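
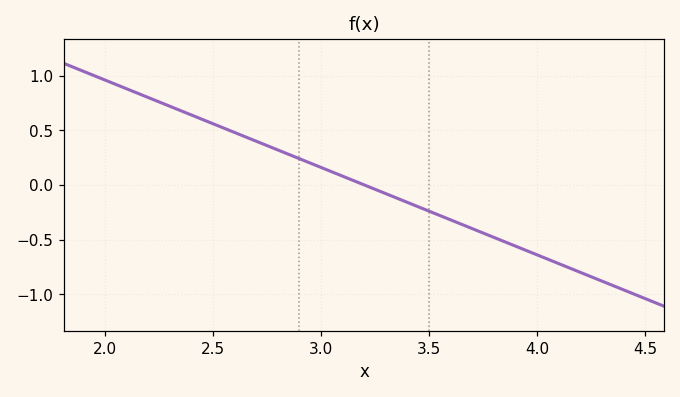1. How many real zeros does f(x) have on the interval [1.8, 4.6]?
1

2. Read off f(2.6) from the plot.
0.48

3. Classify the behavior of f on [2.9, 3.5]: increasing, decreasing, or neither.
decreasing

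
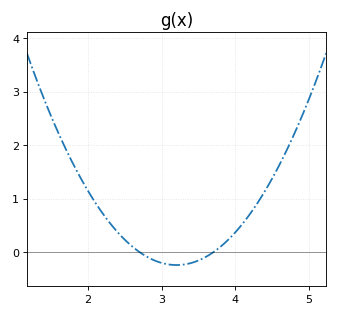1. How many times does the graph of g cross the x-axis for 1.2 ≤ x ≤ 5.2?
2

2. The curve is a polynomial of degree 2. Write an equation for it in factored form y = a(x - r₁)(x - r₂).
y = 0.96(x - 2.7)(x - 3.7)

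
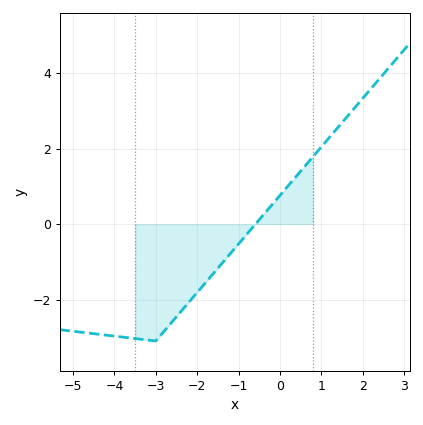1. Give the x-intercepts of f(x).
-0.6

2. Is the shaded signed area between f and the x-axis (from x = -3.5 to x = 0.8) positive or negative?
negative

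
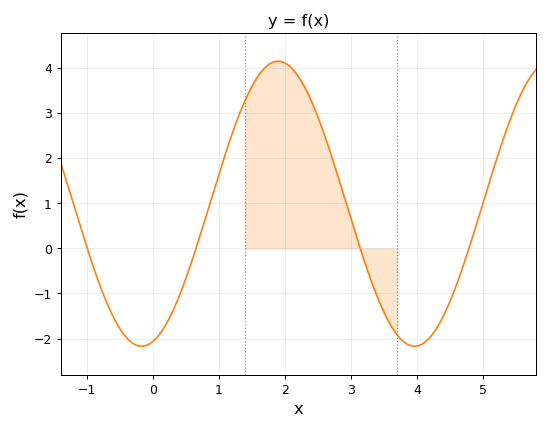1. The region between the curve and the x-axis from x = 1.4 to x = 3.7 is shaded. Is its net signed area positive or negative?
positive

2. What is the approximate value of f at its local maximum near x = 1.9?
4.1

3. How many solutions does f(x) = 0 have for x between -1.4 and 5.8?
4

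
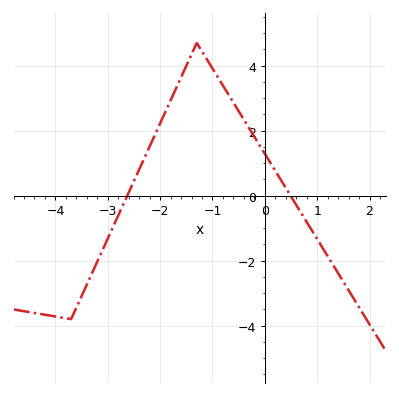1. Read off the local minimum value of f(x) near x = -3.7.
-3.8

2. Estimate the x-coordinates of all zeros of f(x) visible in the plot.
-2.6, 0.5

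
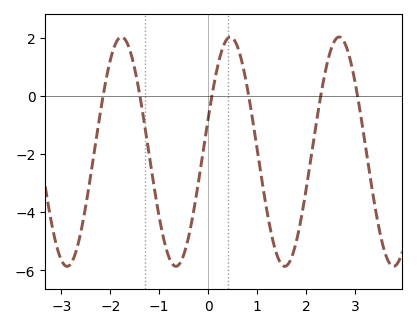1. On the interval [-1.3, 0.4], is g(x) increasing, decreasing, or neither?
neither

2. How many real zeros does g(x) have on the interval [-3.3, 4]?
6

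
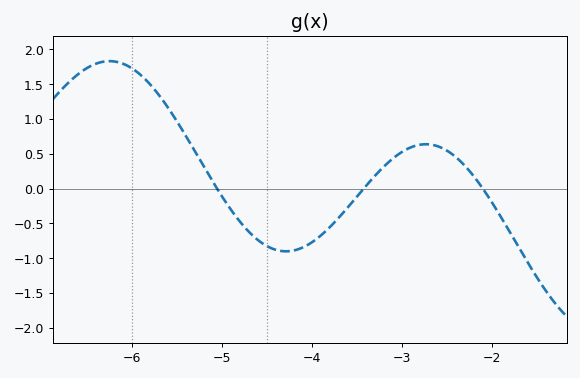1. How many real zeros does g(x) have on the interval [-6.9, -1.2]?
3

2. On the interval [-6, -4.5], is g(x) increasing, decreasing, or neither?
decreasing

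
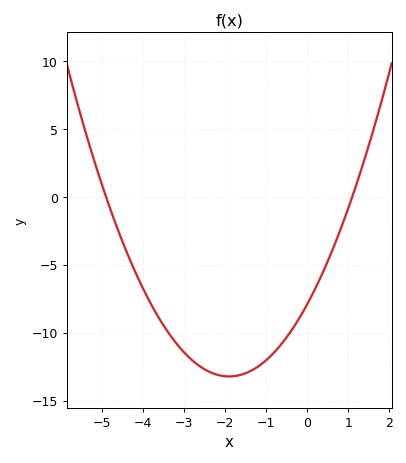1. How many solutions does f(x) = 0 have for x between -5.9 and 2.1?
2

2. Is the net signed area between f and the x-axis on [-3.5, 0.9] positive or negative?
negative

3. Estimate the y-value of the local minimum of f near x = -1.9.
-13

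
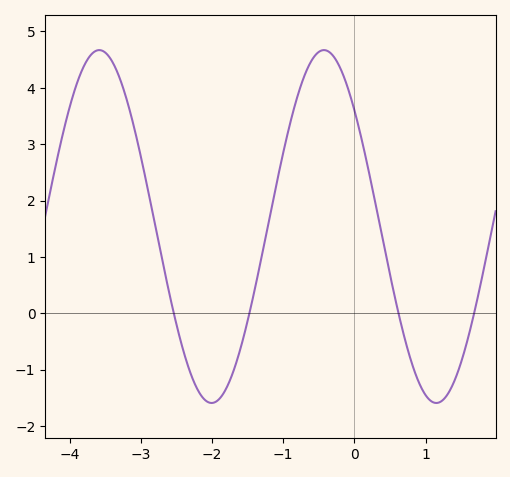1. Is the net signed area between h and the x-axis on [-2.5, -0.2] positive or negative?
positive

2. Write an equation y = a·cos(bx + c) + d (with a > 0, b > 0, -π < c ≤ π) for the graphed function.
y = 3.13cos(2x + 0.85) + 1.54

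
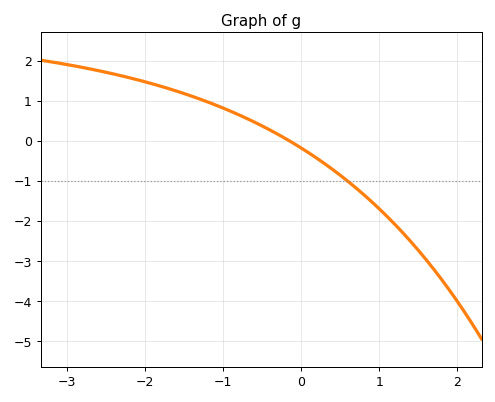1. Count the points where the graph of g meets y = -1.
1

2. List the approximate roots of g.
-0.152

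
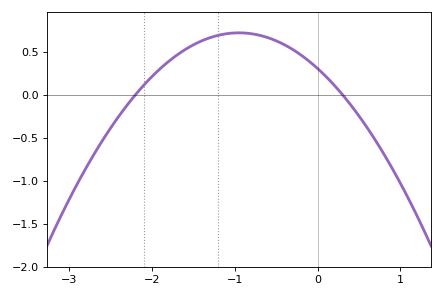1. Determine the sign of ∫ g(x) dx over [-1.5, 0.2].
positive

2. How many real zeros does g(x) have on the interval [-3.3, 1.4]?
2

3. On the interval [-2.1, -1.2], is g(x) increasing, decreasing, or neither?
increasing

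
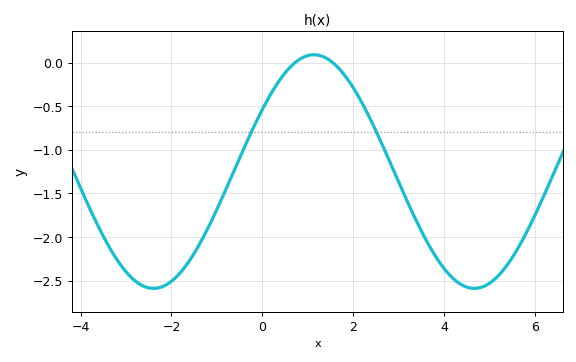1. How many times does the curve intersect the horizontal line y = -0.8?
2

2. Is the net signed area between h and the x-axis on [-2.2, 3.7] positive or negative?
negative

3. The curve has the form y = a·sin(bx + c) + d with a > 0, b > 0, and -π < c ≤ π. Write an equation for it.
y = 1.34sin(0.89x + 0.56) - 1.25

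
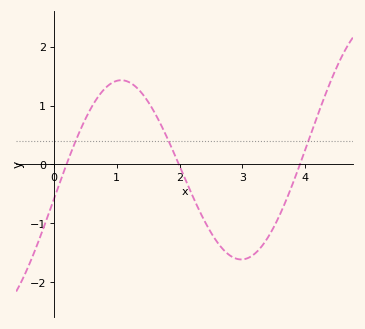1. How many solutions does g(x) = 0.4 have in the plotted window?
3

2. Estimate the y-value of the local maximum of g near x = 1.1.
1.4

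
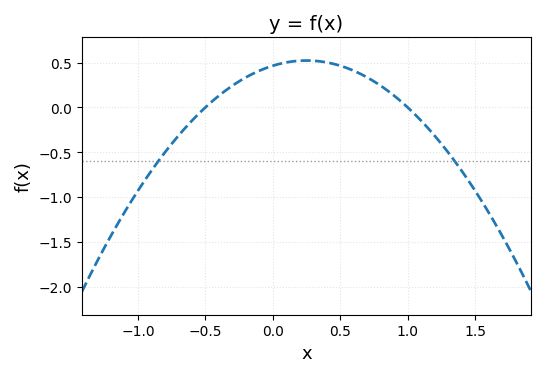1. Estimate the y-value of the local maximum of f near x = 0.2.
0.5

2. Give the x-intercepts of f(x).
-0.5, 1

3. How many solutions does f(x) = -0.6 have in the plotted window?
2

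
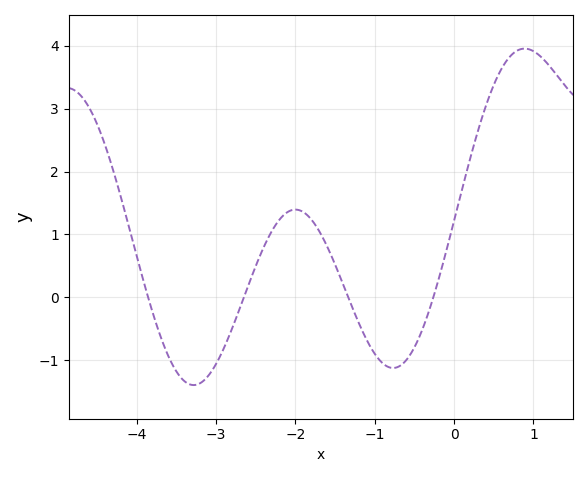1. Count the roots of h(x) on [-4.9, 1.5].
4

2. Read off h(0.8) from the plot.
3.92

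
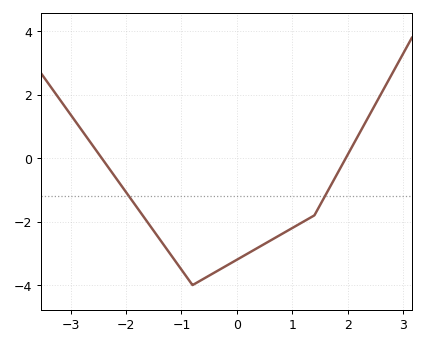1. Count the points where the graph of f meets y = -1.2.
2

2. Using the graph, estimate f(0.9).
-2.2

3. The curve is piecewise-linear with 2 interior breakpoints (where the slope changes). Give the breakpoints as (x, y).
(-0.8, -4); (1.4, -1.8)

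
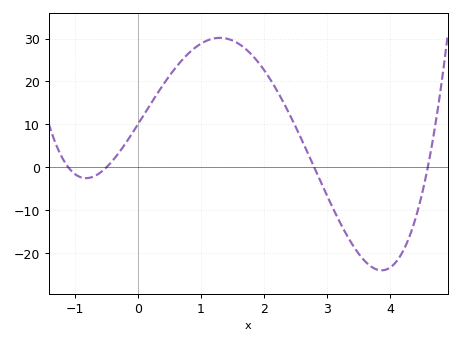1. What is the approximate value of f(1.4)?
30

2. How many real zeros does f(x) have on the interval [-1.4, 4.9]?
4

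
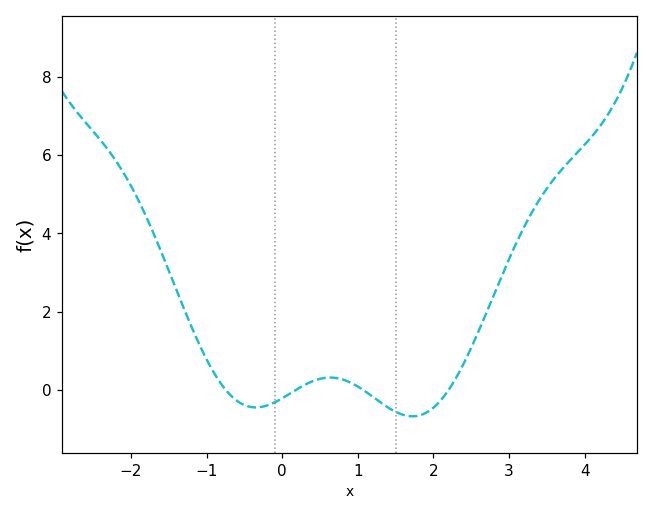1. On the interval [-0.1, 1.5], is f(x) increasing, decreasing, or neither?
neither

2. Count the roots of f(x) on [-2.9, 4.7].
4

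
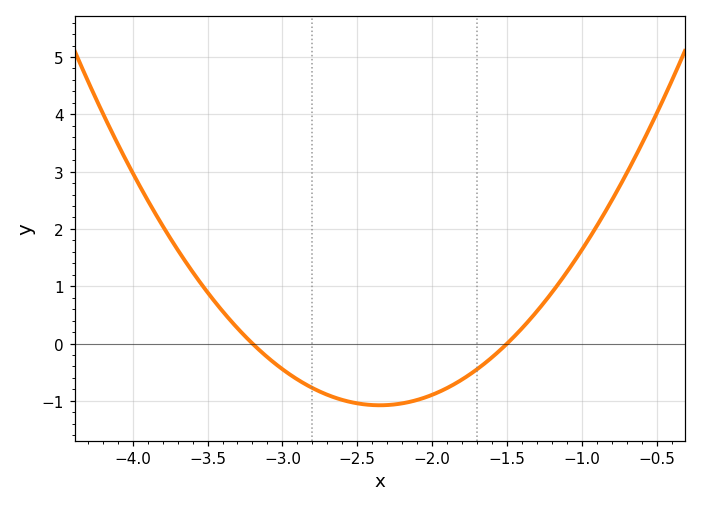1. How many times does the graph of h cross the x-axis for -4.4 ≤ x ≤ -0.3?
2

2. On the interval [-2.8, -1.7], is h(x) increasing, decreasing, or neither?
neither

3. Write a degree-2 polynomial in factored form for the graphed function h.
y = 1.49(x + 3.2)(x + 1.5)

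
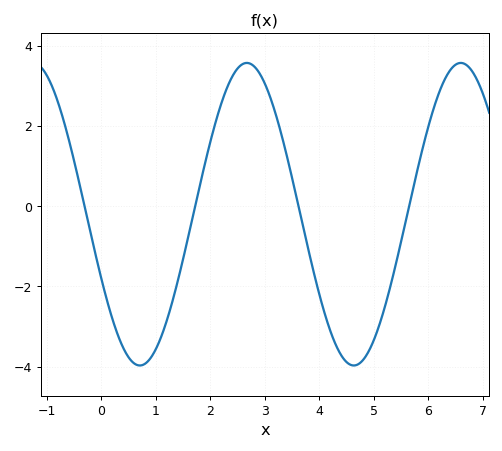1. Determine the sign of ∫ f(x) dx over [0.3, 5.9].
negative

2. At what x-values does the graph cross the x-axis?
-0.309, 1.72, 3.62, 5.65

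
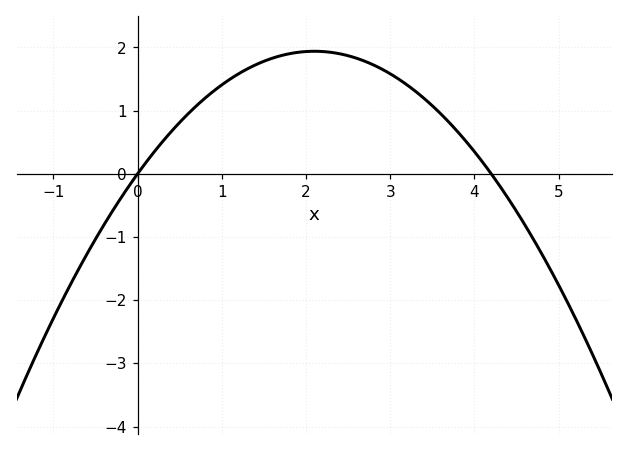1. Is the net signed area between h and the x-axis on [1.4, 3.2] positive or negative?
positive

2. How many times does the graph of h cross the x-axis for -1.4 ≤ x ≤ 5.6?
2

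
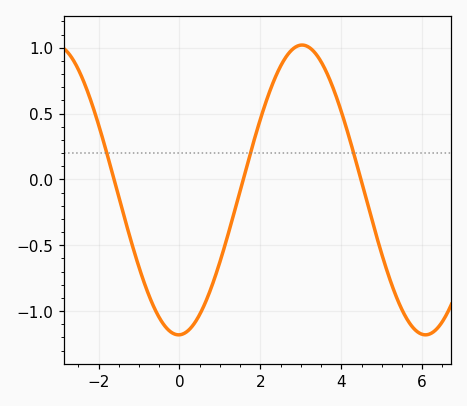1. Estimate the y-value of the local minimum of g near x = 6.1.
-1.2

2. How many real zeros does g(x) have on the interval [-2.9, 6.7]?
3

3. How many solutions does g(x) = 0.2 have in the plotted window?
3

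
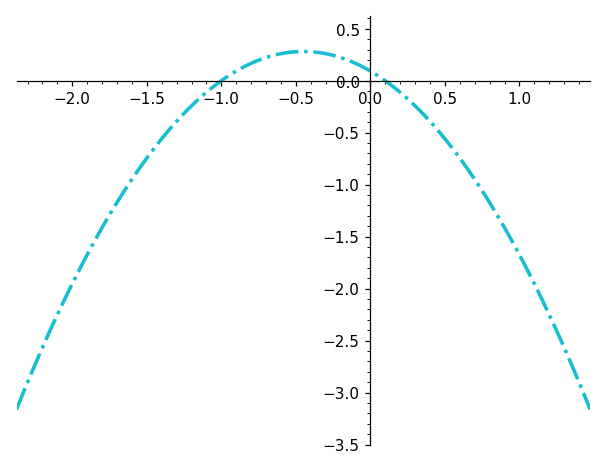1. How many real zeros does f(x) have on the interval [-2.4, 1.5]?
2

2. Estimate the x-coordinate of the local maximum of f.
-0.45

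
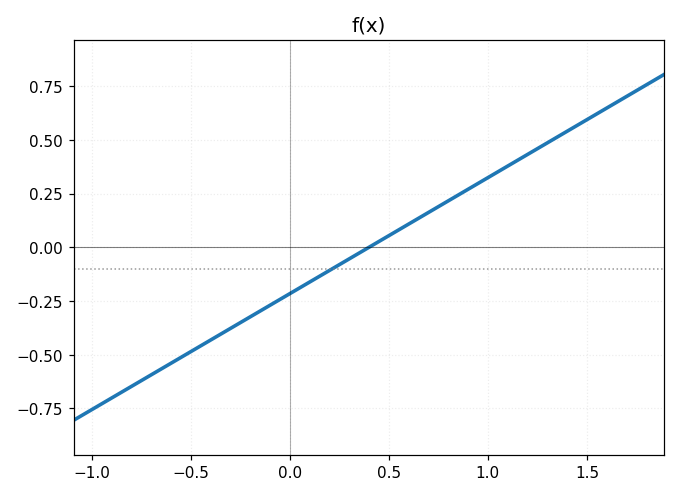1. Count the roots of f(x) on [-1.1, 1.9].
1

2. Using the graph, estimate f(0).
-0.216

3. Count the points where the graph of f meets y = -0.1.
1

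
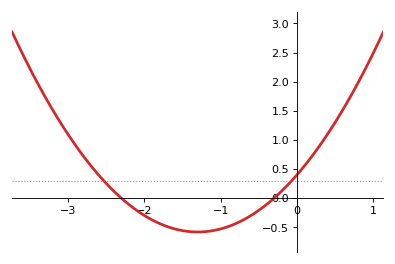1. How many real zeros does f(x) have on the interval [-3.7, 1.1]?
2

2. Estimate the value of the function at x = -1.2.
-0.55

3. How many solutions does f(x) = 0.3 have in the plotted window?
2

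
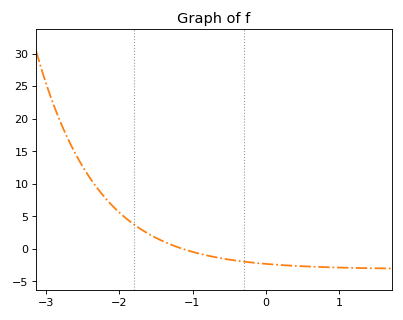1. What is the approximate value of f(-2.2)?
8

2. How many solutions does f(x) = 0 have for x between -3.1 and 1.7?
1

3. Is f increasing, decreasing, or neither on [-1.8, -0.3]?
decreasing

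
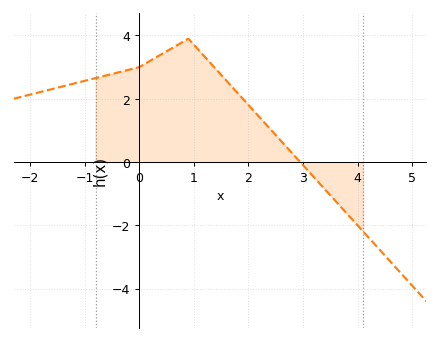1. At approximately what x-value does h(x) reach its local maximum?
0.9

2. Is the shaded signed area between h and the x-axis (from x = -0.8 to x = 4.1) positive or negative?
positive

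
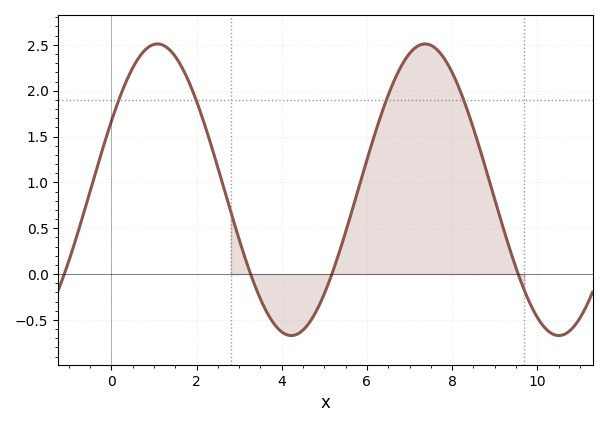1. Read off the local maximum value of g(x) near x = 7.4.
2.51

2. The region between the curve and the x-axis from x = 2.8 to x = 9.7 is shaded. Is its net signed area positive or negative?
positive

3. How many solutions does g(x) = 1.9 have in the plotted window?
4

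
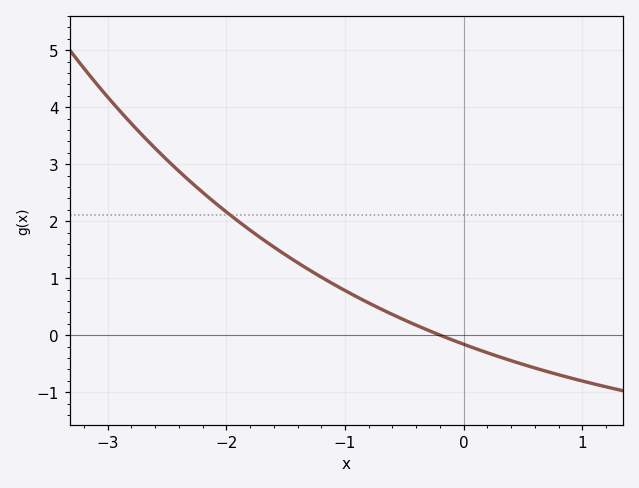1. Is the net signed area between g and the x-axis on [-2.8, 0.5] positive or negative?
positive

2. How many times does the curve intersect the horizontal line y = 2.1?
1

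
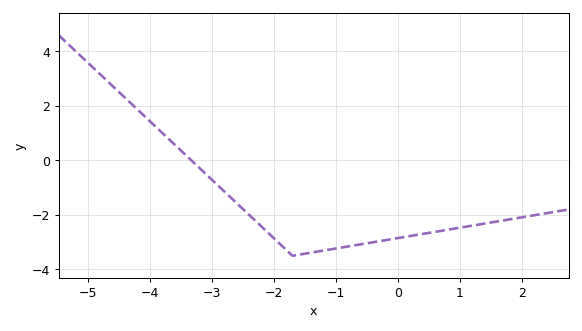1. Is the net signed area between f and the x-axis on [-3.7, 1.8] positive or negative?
negative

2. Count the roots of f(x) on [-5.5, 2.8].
1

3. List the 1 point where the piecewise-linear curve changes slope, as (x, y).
(-1.7, -3.5)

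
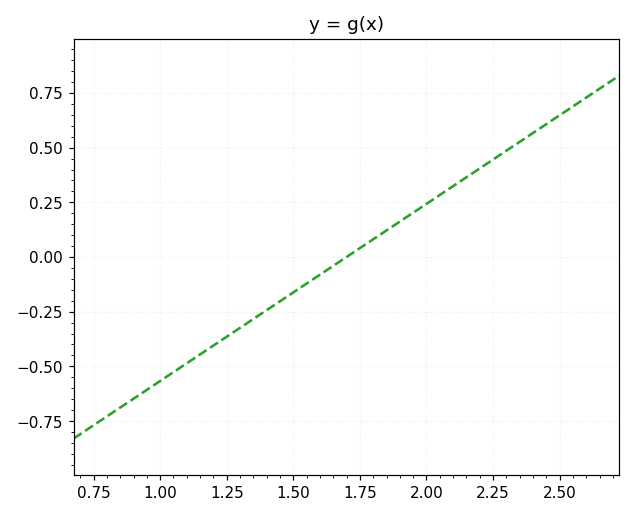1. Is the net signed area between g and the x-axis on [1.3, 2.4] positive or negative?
positive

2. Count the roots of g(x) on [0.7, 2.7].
1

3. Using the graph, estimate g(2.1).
0.324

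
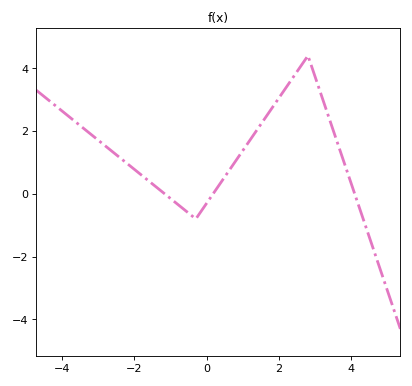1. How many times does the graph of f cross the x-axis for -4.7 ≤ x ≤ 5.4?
3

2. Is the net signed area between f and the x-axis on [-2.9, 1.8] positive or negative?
positive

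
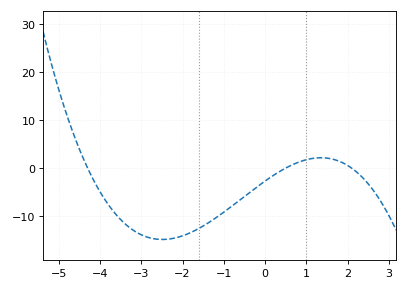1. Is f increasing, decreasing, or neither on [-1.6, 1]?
increasing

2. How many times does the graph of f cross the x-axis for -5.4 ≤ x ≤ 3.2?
3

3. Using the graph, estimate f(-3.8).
-7.61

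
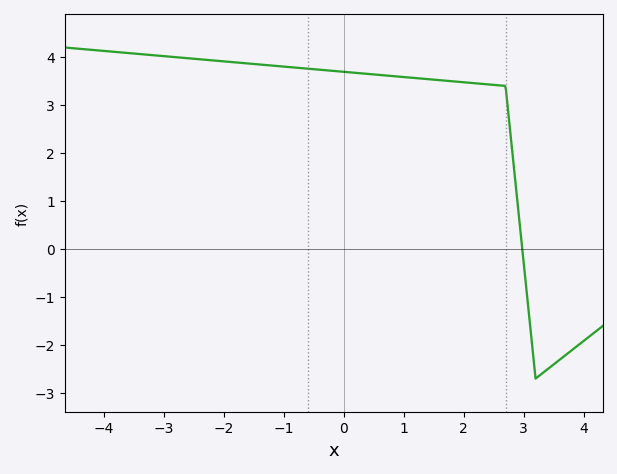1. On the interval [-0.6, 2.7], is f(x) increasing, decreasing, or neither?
decreasing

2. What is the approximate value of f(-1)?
3.8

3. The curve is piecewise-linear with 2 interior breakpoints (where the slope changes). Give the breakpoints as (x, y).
(2.7, 3.4); (3.2, -2.7)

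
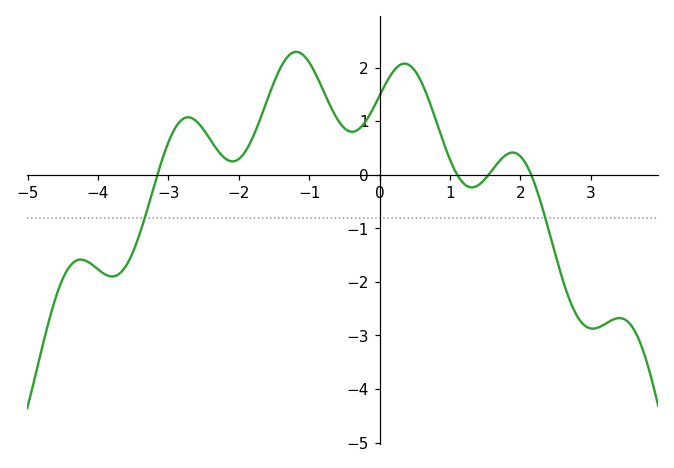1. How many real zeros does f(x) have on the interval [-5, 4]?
4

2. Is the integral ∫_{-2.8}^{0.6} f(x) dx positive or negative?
positive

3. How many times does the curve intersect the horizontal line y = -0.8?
2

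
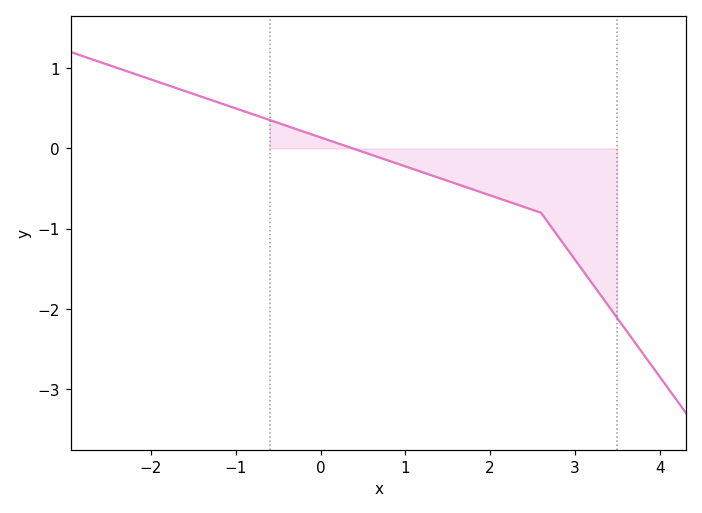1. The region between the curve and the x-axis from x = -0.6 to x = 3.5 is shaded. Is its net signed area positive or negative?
negative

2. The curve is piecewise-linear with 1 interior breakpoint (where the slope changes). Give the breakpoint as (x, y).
(2.6, -0.8)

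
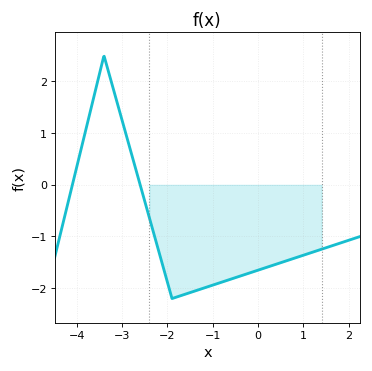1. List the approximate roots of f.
-4.1, -2.6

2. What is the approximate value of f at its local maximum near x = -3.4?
2.5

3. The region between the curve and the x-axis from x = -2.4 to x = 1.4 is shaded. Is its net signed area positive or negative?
negative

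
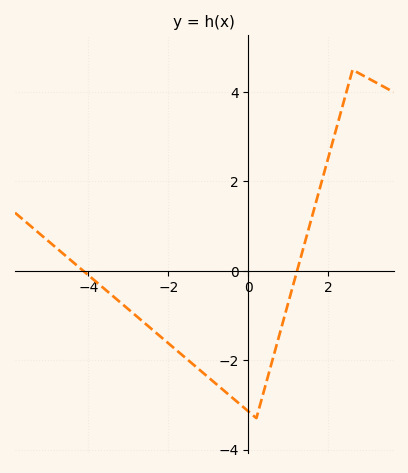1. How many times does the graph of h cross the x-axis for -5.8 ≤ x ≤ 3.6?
2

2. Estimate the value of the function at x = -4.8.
0.6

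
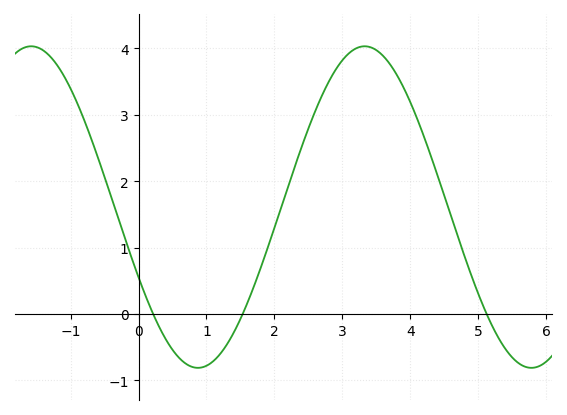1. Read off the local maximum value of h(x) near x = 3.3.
4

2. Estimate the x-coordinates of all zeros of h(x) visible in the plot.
0.2, 1.6, 5.2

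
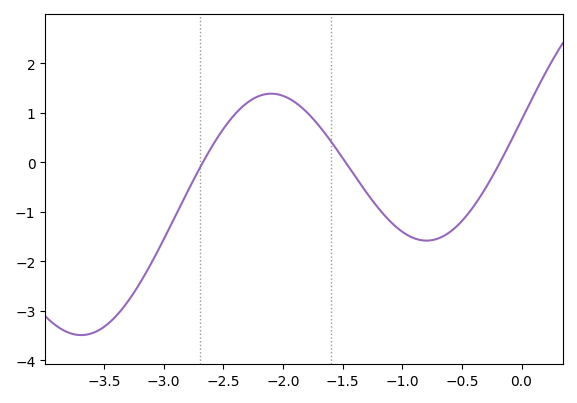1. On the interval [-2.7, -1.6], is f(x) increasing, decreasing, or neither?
neither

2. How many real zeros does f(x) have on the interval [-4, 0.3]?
3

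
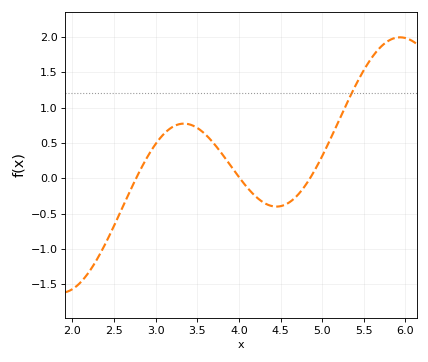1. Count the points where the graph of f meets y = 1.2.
1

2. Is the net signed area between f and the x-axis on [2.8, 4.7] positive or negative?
positive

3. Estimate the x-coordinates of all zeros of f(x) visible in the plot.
2.77, 4.01, 4.85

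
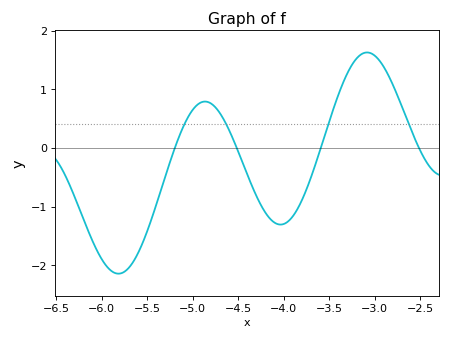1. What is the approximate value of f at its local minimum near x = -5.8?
-2.14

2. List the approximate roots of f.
-5.2, -4.52, -3.59, -2.51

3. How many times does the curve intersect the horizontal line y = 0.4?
4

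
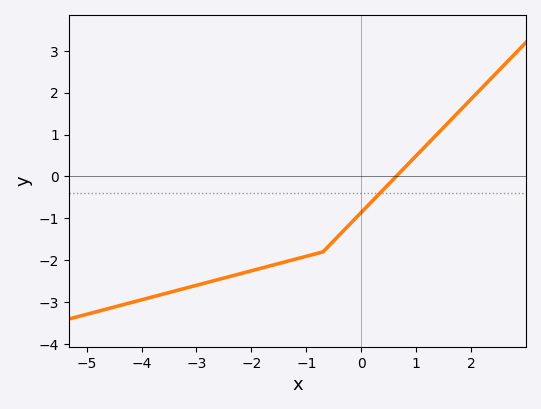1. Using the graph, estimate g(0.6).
-0.042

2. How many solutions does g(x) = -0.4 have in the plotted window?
1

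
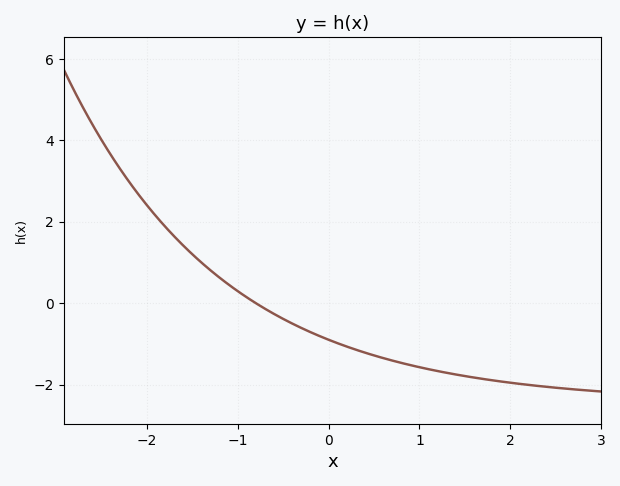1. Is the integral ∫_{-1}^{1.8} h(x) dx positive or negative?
negative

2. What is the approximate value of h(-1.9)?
2.13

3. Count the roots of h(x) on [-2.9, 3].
1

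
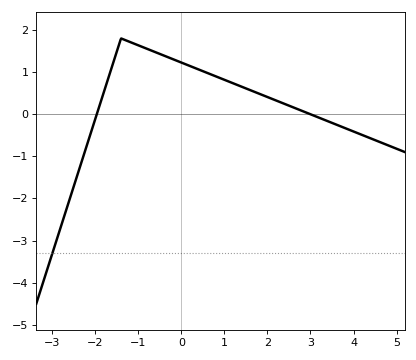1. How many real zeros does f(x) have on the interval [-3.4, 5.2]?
2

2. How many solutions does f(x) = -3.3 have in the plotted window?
1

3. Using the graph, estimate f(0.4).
1.06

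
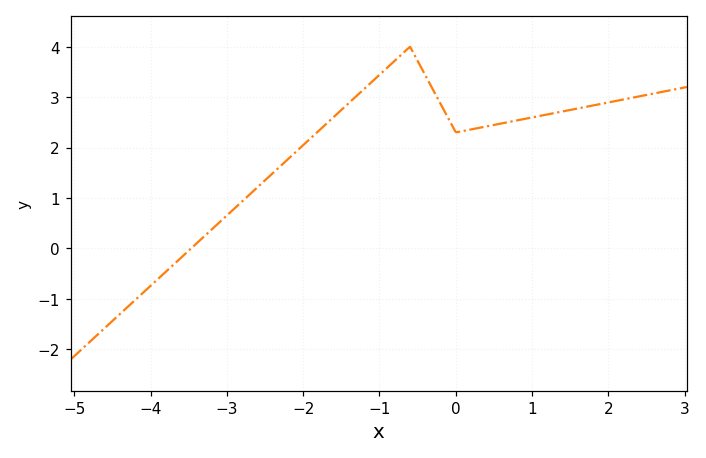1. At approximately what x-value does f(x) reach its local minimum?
0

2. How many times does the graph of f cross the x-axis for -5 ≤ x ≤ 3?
1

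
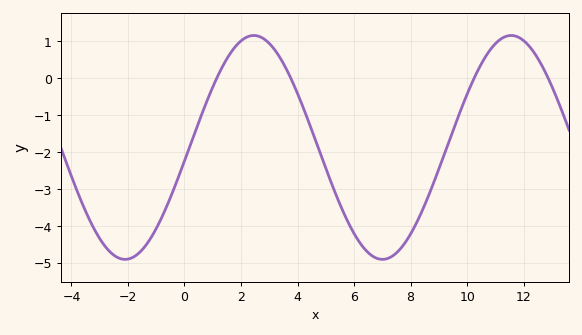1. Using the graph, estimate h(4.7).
-1.8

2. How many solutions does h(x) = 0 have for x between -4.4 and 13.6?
4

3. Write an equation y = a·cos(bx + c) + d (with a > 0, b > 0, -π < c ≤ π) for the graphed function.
y = 3.03cos(0.69x - 1.7) - 1.87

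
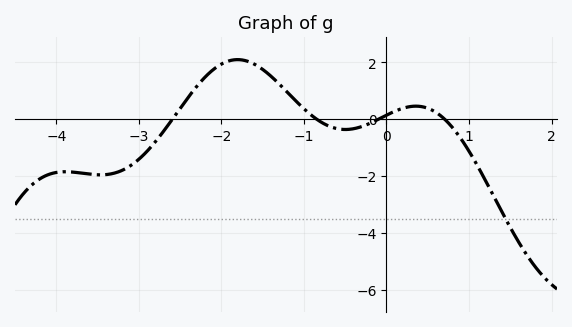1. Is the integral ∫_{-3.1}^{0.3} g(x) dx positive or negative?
positive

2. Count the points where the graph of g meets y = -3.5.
1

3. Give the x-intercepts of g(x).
-2.6, -0.8, -0.1, 0.7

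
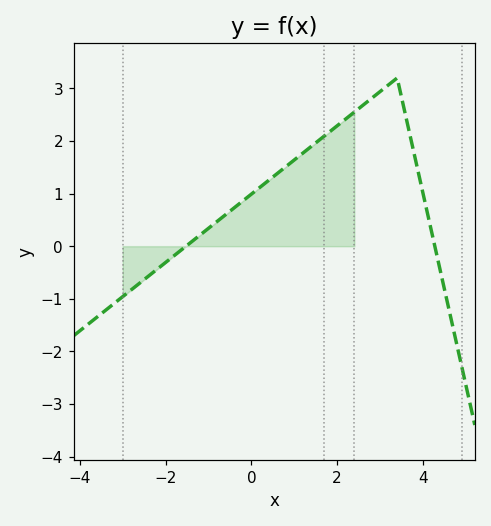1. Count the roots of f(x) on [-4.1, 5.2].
2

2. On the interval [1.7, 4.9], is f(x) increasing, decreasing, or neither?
neither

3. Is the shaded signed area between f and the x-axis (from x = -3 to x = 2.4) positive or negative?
positive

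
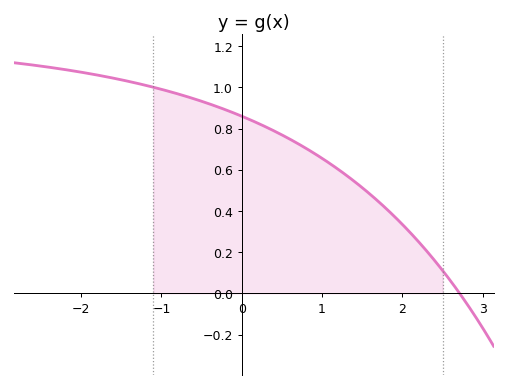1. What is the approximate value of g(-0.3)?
0.9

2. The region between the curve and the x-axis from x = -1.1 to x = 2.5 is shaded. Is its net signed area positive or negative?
positive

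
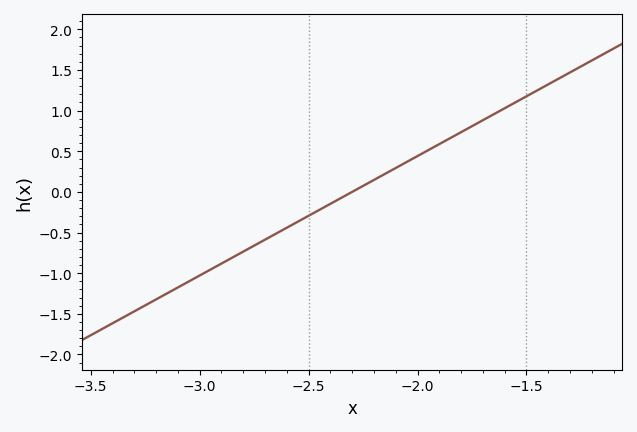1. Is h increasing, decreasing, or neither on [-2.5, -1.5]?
increasing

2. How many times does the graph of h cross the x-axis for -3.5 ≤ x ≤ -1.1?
1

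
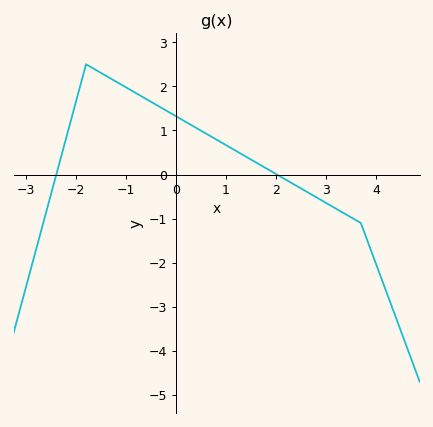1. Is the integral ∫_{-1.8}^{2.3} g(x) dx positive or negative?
positive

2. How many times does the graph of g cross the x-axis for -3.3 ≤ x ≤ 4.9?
2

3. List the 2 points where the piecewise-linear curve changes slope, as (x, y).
(-1.8, 2.5); (3.7, -1.1)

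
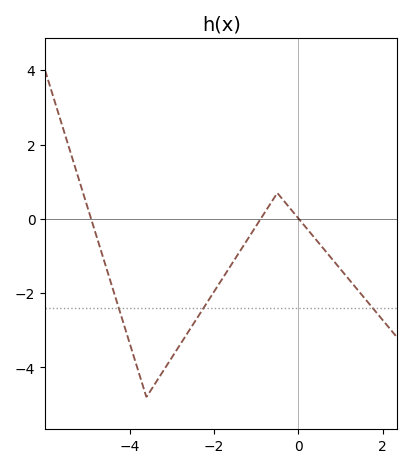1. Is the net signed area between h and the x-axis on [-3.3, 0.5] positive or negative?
negative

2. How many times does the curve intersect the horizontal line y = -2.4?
3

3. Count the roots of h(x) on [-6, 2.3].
3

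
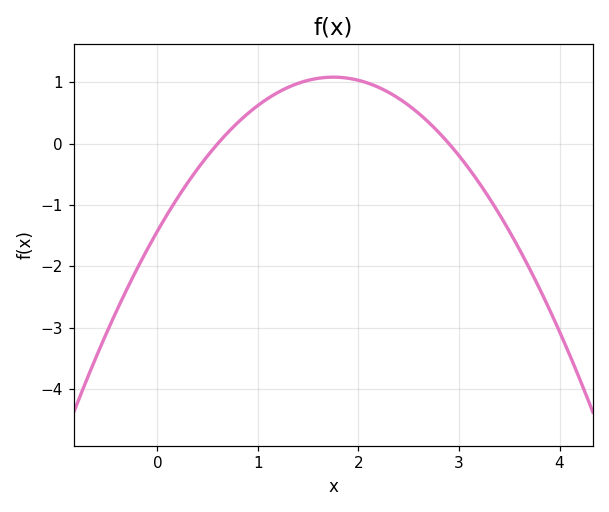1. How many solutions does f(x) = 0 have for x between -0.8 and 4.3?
2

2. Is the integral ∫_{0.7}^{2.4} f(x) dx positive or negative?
positive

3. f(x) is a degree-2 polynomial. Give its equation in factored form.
y = -0.82(x - 0.6)(x - 2.9)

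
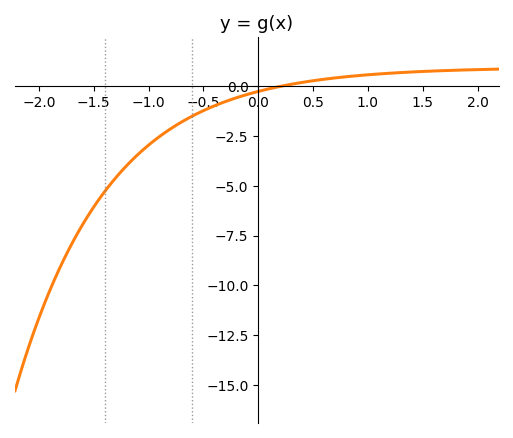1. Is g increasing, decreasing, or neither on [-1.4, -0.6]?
increasing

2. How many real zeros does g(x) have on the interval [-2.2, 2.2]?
1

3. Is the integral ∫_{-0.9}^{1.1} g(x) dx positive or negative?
negative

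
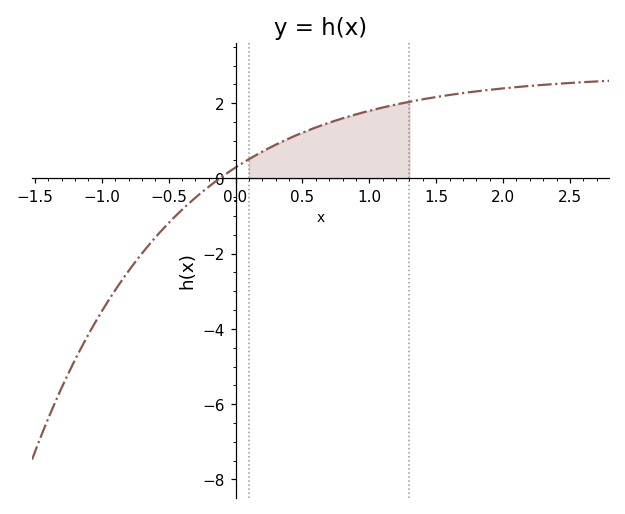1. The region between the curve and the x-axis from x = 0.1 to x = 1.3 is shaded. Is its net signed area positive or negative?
positive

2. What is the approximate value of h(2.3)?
2.4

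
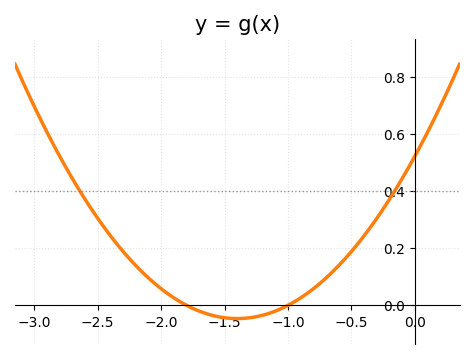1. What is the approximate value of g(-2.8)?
0.522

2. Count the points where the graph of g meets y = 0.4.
2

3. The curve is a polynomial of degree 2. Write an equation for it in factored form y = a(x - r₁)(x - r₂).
y = 0.29(x + 1.8)(x + 1)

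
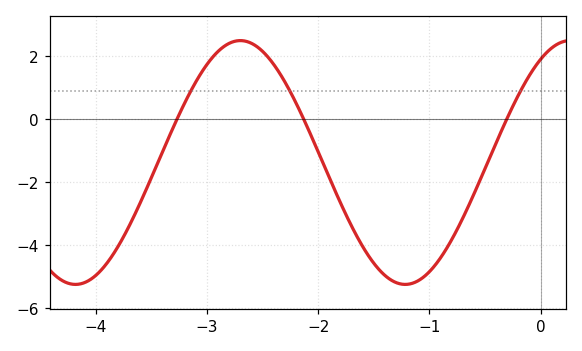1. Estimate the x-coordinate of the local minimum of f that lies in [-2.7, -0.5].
-1.2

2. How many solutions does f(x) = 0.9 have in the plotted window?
3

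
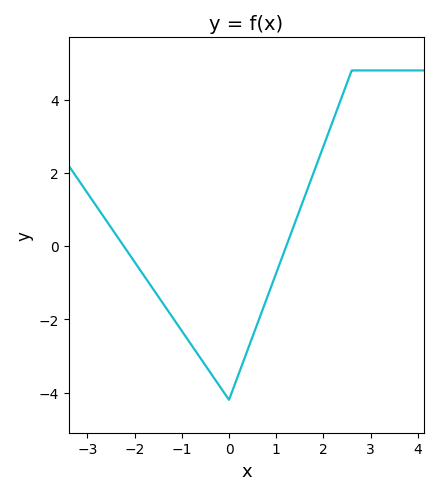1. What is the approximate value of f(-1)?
-2.32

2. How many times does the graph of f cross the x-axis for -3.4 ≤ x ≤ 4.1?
2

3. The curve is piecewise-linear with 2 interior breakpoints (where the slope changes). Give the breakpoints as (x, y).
(0, -4.2); (2.6, 4.8)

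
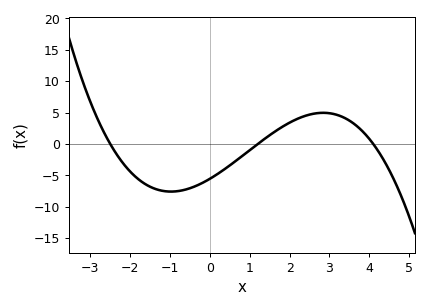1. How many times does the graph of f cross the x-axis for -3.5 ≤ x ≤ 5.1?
3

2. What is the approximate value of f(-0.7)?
-7.39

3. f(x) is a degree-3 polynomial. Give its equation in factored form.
y = -0.45(x + 2.5)(x - 1.2)(x - 4.1)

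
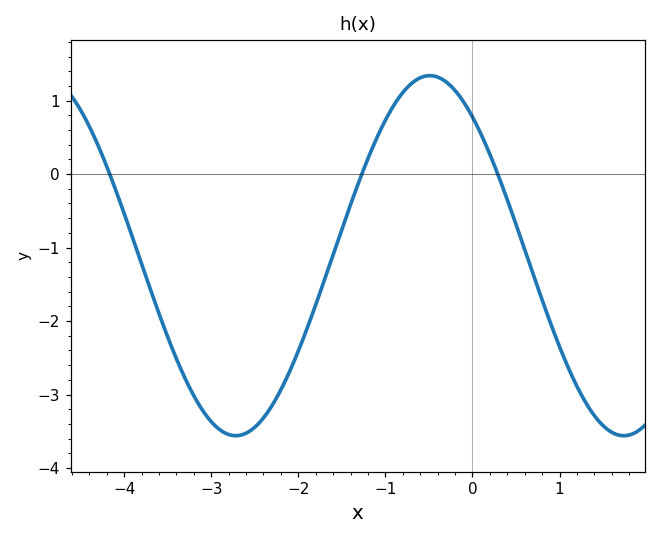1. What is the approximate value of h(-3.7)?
-1.56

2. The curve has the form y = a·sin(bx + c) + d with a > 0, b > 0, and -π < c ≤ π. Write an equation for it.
y = 2.45sin(1.41x + 2.26) - 1.11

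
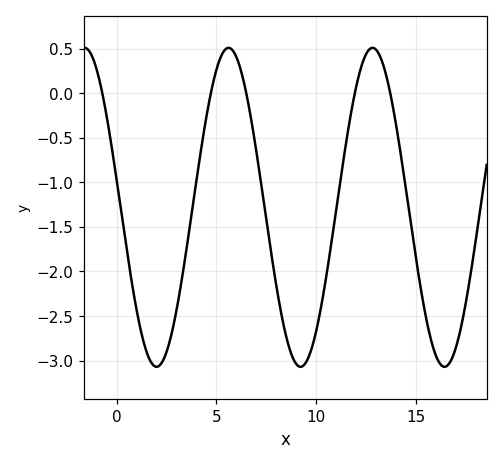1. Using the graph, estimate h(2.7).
-2.75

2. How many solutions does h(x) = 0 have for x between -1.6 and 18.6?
5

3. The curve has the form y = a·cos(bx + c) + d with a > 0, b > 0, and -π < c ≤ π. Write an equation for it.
y = 1.79cos(0.87x + 1.4) - 1.28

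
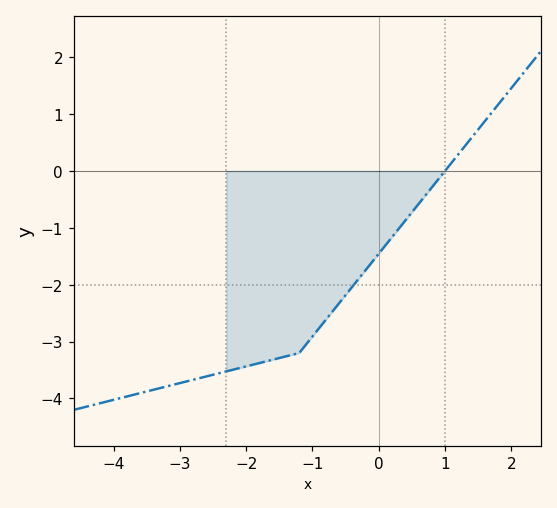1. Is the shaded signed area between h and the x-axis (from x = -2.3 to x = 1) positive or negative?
negative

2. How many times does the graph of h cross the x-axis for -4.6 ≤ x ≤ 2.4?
1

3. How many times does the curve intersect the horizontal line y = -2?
1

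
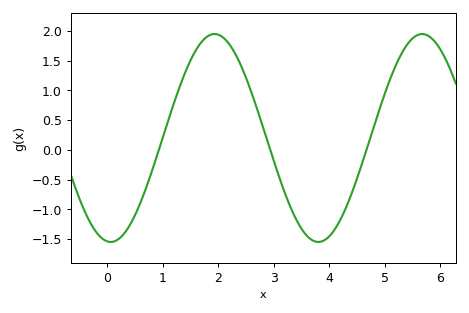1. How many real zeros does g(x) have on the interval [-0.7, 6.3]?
3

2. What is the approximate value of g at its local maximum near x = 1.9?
1.95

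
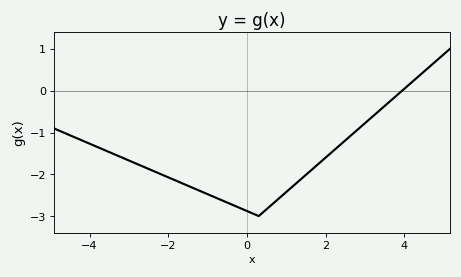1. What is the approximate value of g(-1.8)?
-2.2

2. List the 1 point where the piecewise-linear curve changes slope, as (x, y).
(0.3, -3)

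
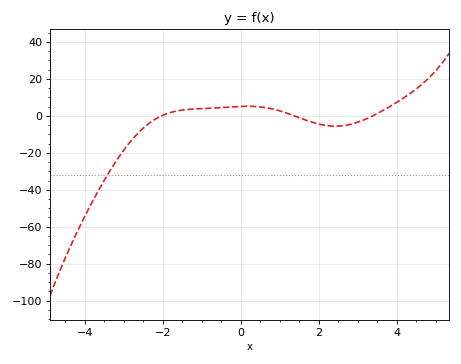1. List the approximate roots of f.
-2.03, 1.38, 3.39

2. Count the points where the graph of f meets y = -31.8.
1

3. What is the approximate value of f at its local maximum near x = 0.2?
5.19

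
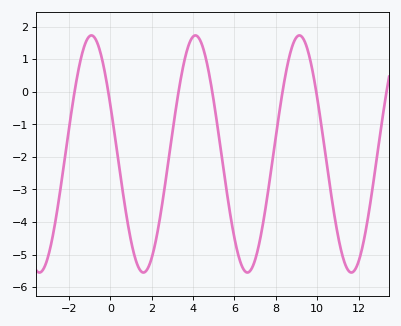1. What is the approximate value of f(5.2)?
-1.1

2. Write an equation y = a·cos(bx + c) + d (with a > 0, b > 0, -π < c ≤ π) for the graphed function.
y = 3.64cos(1.2x + 1.1) - 1.91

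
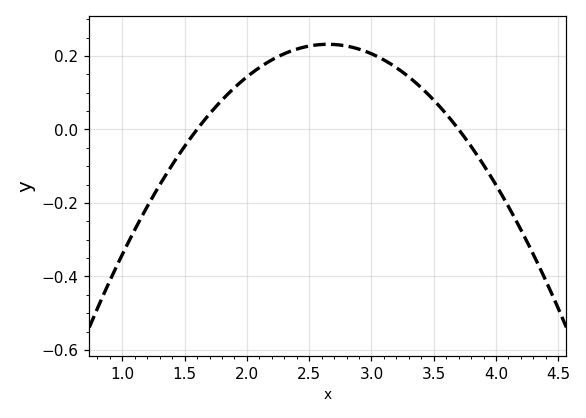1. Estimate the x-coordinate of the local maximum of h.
2.65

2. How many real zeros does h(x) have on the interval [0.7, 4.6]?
2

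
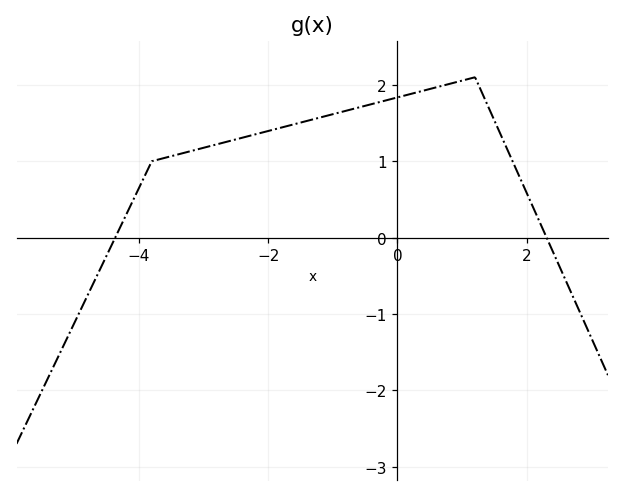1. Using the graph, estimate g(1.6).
1.34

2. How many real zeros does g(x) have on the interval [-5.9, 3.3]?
2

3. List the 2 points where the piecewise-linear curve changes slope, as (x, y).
(-3.8, 1); (1.2, 2.1)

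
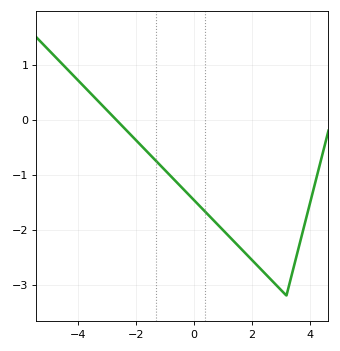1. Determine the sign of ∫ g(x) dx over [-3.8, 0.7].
negative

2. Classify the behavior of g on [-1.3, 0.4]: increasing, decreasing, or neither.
decreasing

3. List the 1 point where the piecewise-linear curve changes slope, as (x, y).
(3.2, -3.2)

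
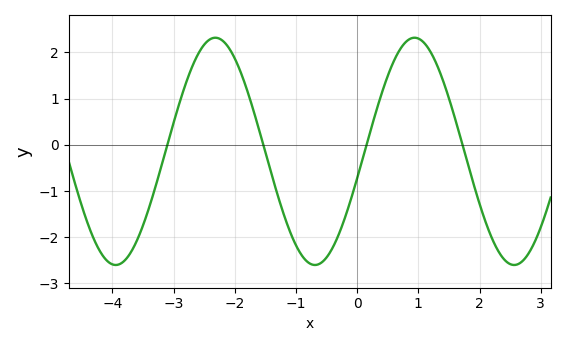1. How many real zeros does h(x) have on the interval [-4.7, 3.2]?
4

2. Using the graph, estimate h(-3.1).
0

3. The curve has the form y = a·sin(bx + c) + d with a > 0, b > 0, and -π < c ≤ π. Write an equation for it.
y = 2.46sin(1.9x - 0.24) - 0.14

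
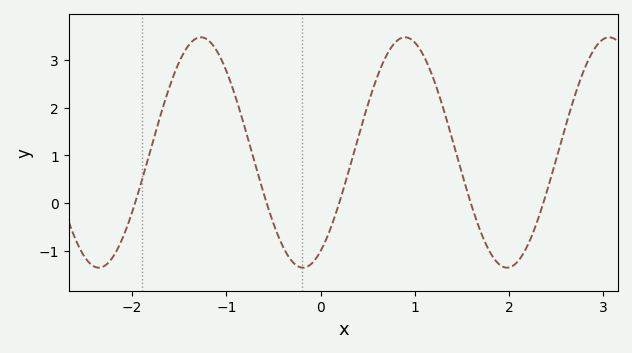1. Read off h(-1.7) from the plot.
1.8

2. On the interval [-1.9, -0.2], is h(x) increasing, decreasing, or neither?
neither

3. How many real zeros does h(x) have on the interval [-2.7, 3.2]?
5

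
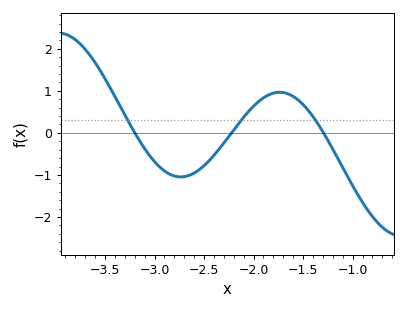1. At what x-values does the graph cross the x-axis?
-3.2, -2.2, -1.3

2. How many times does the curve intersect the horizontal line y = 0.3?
3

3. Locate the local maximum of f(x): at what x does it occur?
-1.75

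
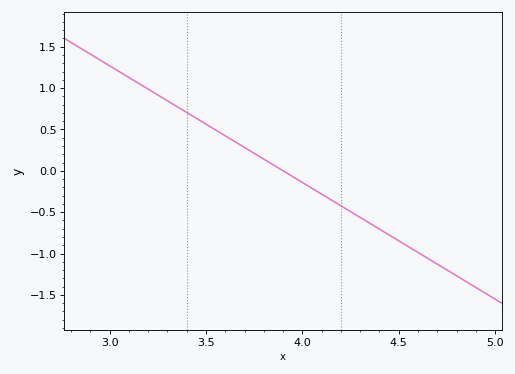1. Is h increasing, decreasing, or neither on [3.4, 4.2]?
decreasing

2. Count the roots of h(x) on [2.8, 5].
1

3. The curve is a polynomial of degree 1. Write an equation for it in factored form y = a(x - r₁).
y = -1.41(x - 3.9)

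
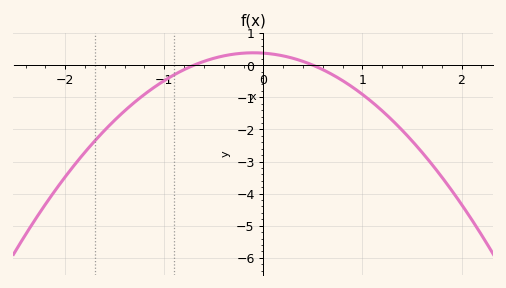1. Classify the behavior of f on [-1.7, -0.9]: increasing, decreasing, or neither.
increasing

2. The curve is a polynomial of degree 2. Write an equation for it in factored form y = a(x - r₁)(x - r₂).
y = -1.07(x + 0.7)(x - 0.5)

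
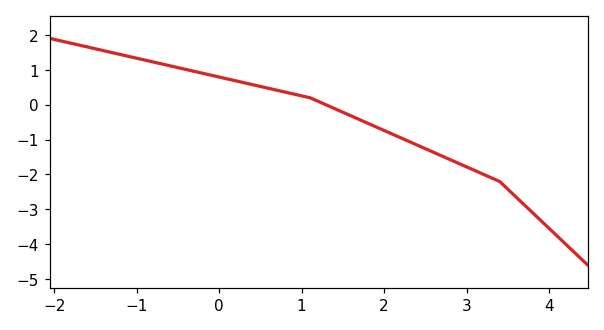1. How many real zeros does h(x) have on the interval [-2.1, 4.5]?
1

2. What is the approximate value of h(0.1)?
0.739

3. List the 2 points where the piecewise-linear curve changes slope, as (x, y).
(1.1, 0.2); (3.4, -2.2)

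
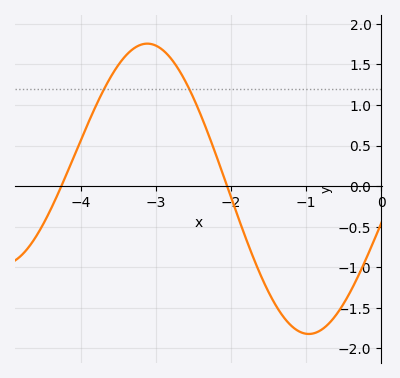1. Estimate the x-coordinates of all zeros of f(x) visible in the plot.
-4.26, -2.05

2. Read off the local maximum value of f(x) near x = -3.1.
1.76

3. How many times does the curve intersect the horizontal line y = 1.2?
2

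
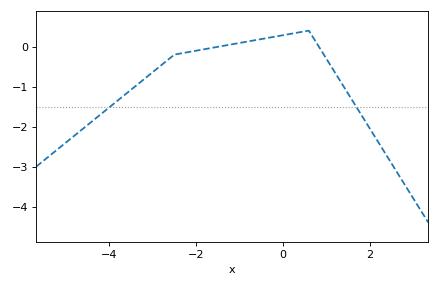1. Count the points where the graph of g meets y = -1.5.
2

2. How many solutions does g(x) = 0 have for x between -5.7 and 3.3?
2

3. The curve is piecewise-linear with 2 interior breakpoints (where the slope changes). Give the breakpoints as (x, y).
(-2.5, -0.2); (0.6, 0.4)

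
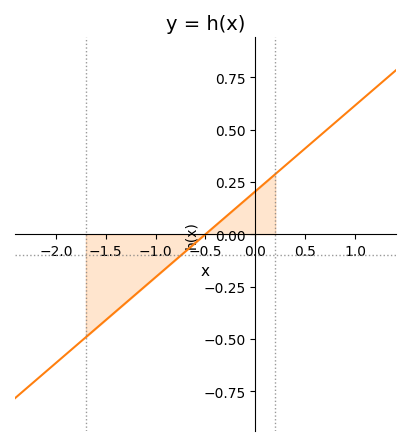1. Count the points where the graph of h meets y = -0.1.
1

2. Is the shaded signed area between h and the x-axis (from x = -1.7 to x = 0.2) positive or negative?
negative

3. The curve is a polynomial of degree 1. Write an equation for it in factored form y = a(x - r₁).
y = 0.41(x + 0.5)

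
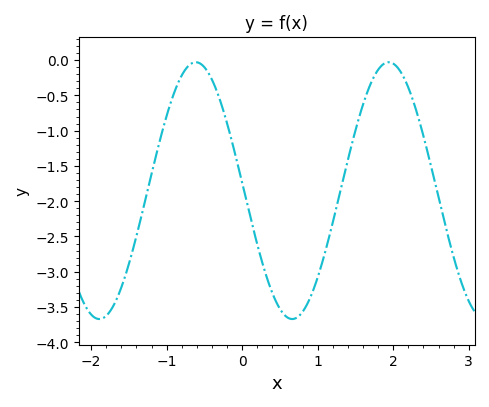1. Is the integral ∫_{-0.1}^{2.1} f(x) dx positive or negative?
negative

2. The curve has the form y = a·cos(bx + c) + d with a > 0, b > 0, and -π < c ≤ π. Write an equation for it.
y = 1.82cos(2.5x + 1.5) - 1.85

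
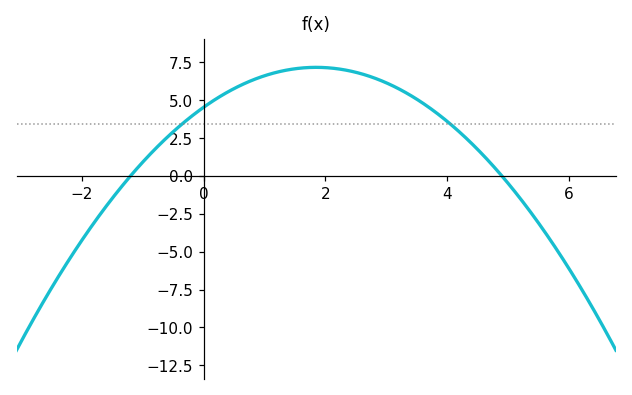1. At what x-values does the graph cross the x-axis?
-1.2, 4.8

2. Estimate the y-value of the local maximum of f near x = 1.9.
7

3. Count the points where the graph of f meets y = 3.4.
2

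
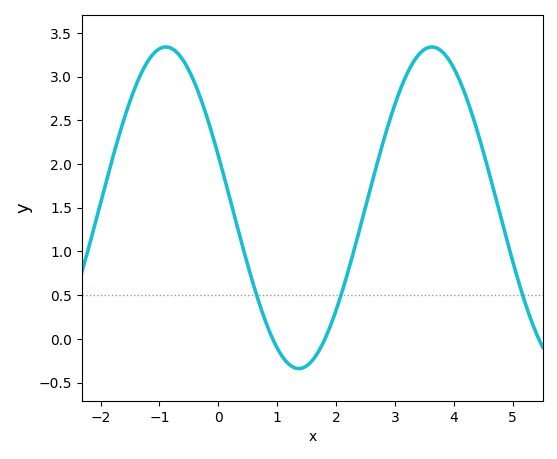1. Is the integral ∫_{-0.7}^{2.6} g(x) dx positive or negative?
positive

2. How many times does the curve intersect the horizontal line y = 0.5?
3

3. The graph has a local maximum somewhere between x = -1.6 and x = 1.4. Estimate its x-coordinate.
-0.894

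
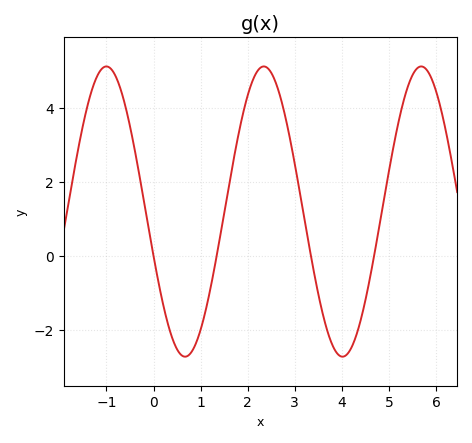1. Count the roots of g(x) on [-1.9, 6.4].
4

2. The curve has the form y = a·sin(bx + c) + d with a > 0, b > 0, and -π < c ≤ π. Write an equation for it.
y = 3.92sin(1.88x - 2.83) + 1.2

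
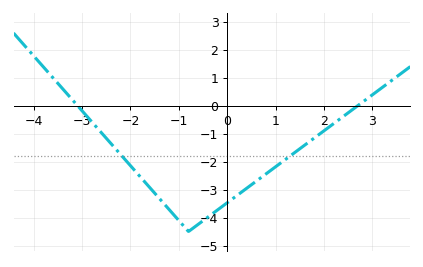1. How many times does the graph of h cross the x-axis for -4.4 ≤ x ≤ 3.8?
2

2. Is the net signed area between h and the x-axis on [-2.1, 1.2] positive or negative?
negative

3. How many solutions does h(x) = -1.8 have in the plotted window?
2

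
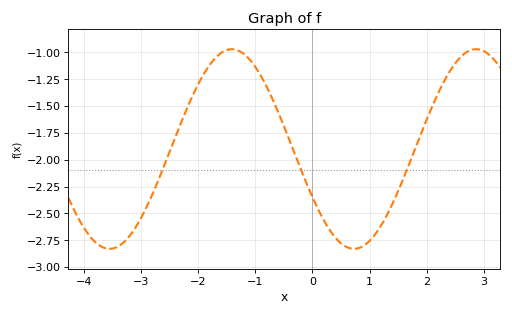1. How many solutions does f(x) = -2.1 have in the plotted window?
3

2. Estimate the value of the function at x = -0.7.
-1.43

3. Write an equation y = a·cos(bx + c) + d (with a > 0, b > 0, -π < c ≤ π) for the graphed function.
y = 0.93cos(1.47x + 2.07) - 1.9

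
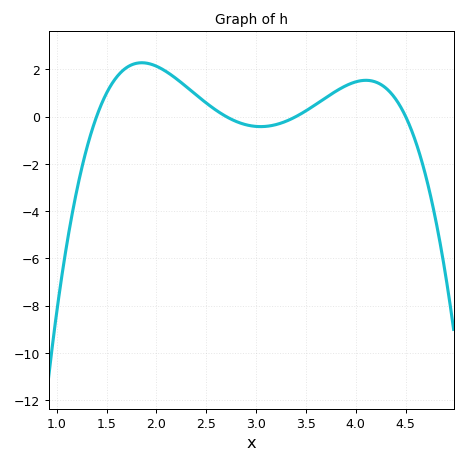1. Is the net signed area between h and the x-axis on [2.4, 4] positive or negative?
positive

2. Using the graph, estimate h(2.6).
0.2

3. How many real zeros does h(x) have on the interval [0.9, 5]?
4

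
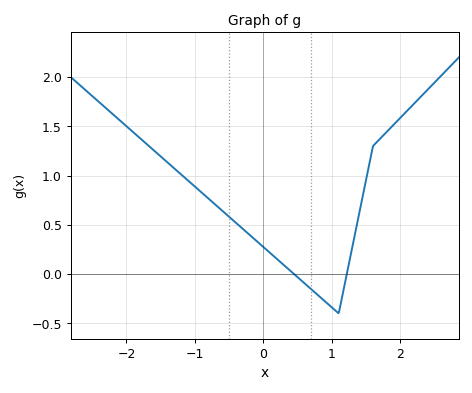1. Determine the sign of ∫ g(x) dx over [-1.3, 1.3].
positive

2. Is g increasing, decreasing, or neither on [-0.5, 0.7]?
decreasing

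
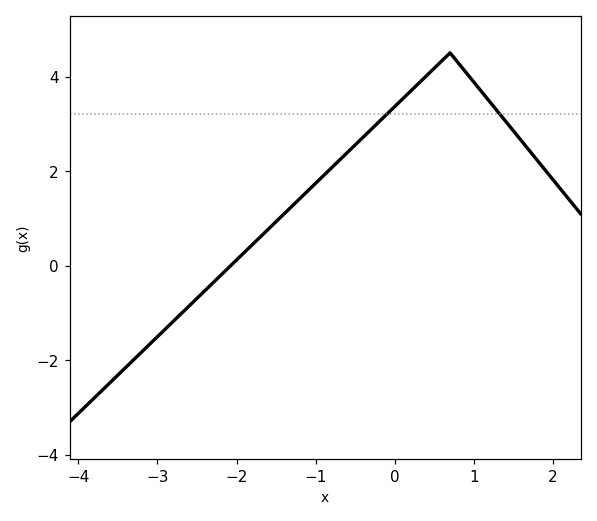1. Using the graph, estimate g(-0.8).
2.07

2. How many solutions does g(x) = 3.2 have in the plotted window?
2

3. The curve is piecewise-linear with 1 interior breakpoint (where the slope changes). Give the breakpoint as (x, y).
(0.7, 4.5)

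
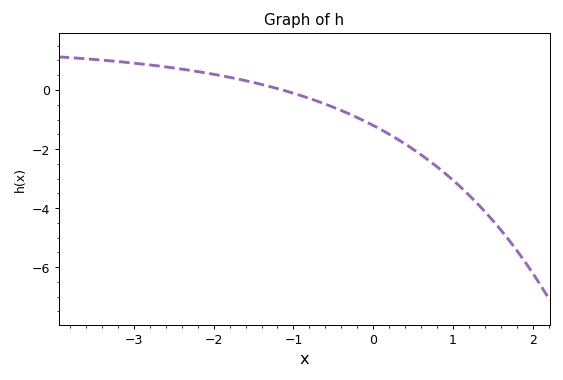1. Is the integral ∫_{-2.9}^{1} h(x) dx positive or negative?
negative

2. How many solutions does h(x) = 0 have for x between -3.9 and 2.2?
1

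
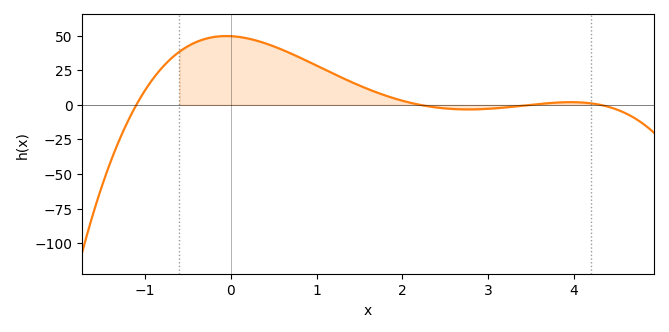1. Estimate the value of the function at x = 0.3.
46.3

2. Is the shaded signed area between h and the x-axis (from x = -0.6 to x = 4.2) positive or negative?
positive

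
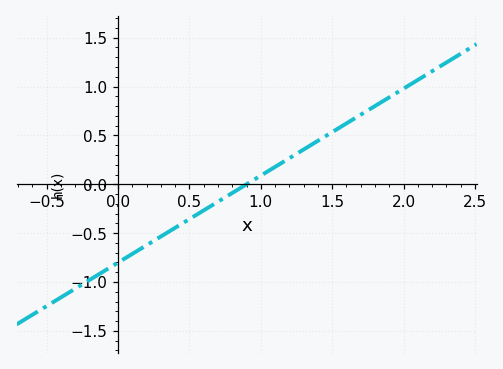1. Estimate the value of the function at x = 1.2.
0.25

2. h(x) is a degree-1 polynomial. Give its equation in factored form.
y = 0.89(x - 0.9)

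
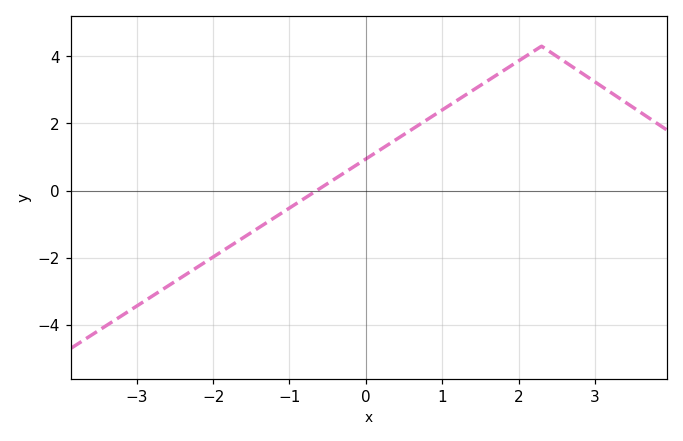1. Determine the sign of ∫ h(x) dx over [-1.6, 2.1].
positive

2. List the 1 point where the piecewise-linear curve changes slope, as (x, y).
(2.3, 4.3)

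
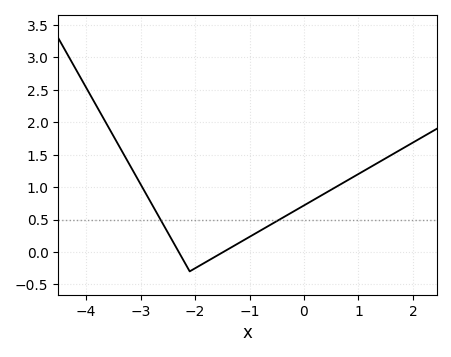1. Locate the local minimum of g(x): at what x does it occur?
-2.1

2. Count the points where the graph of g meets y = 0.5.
2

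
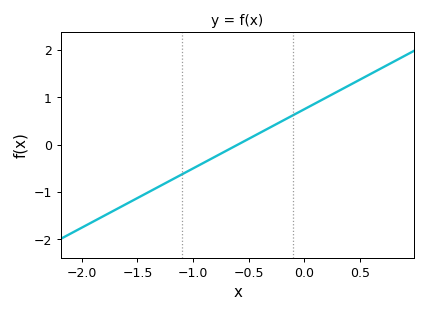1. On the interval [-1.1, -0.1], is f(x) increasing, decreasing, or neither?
increasing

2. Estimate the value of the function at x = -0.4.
0.2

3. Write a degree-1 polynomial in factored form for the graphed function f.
y = 1.25(x + 0.6)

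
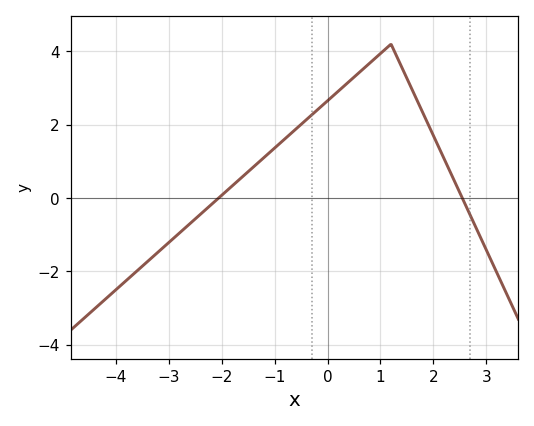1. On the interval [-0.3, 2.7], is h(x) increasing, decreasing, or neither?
neither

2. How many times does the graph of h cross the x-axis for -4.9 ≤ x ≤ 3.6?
2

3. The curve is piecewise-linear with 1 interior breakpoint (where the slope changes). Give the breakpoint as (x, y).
(1.2, 4.2)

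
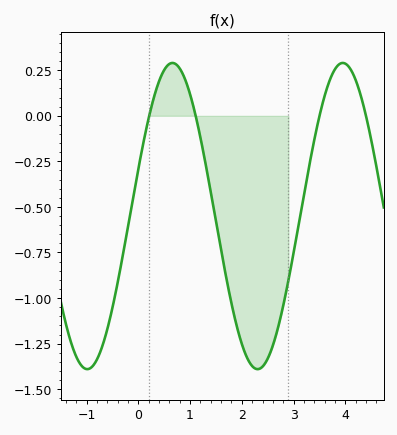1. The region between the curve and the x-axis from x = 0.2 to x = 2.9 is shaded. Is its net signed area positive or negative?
negative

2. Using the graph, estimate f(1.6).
-0.738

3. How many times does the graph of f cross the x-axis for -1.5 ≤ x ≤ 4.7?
4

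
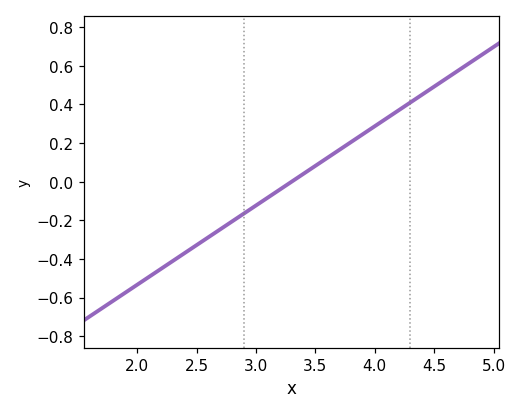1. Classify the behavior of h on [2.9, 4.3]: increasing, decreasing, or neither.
increasing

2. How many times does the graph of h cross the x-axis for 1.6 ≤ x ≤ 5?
1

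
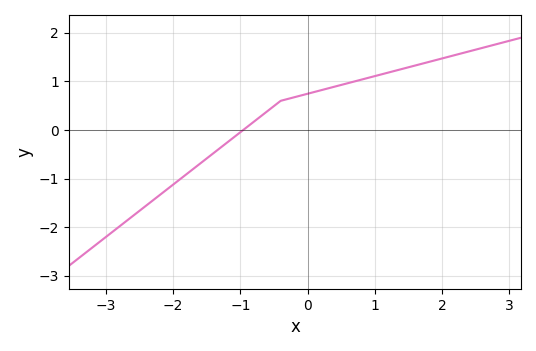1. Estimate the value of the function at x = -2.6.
-1.77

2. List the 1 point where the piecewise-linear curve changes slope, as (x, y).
(-0.4, 0.6)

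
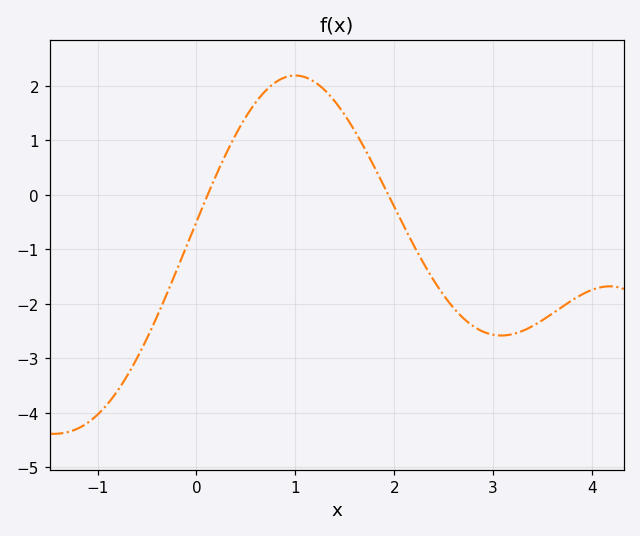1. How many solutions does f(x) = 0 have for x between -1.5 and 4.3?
2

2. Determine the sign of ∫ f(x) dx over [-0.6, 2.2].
positive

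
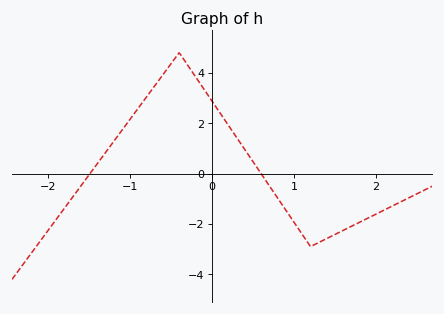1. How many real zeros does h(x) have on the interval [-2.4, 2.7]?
2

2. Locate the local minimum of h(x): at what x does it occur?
1.2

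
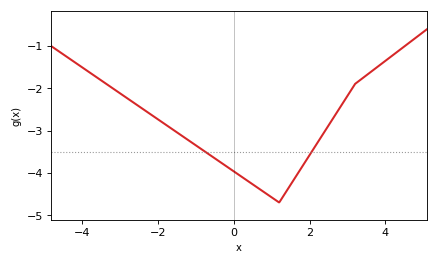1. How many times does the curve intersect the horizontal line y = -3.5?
2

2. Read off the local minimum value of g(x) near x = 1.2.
-4.7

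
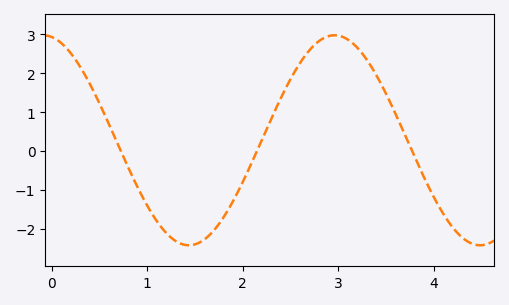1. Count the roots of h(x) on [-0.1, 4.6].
3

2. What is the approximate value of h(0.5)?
1.24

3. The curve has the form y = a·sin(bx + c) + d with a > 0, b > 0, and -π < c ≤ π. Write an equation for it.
y = 2.7sin(2.06x + 1.75) + 0.28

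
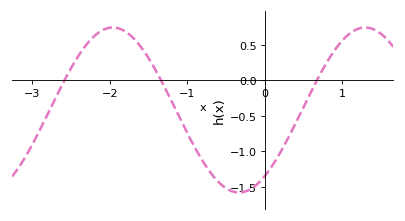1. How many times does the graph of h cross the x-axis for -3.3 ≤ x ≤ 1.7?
3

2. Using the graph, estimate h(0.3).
-0.8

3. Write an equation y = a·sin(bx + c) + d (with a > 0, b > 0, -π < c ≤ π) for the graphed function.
y = 1.16sin(1.9x - 0.93) - 0.42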